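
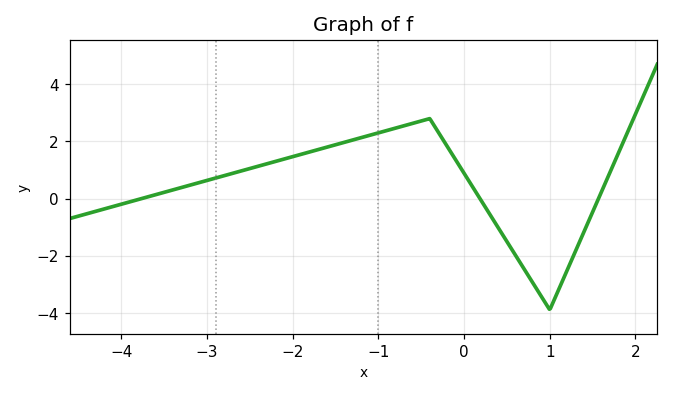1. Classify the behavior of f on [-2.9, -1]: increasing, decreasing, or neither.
increasing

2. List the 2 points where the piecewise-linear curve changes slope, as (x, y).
(-0.4, 2.8); (1, -3.9)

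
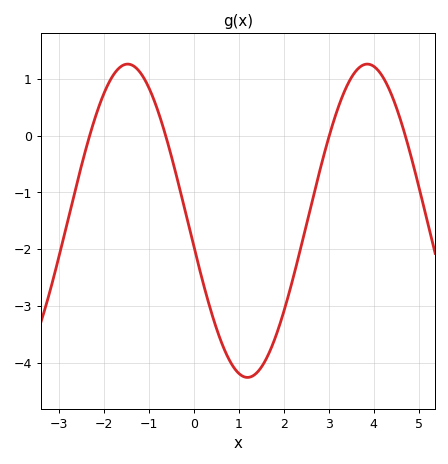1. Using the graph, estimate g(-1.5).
1.3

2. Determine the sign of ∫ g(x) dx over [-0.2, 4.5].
negative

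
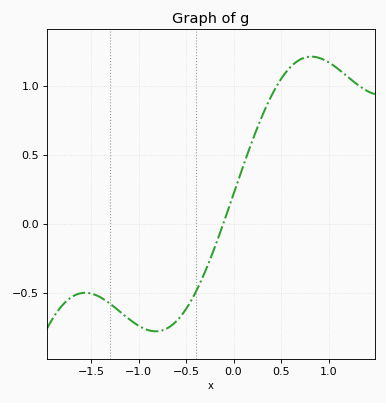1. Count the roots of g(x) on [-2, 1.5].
1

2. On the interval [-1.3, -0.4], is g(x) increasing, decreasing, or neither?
neither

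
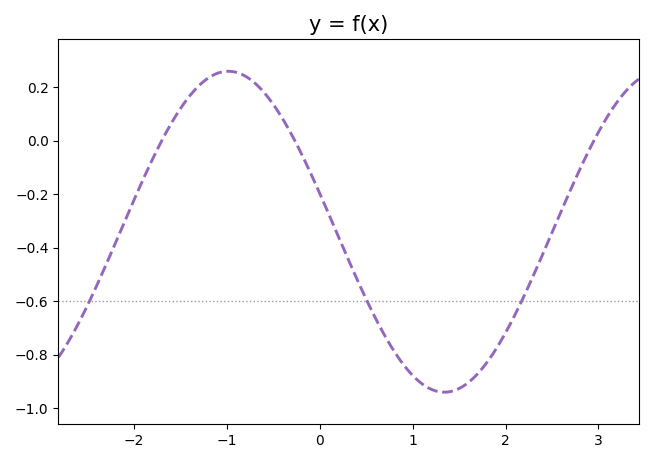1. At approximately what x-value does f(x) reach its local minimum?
1.34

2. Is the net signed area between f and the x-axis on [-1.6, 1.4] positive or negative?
negative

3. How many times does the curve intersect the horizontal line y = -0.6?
3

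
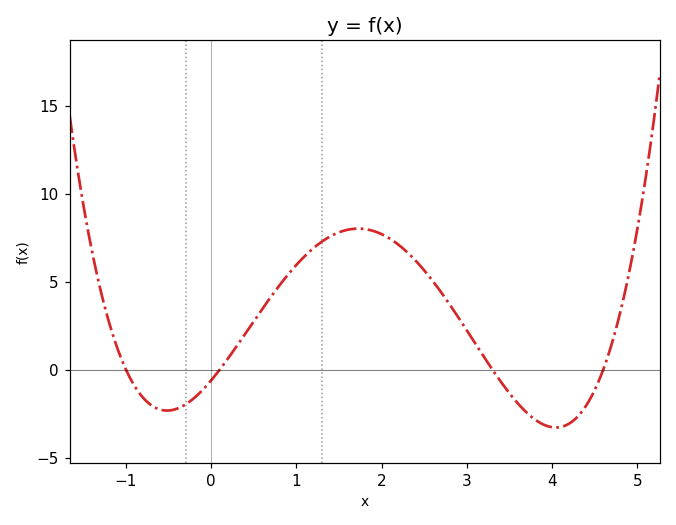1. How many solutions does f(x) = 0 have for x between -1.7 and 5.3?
4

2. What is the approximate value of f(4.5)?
-1.16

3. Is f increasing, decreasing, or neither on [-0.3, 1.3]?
increasing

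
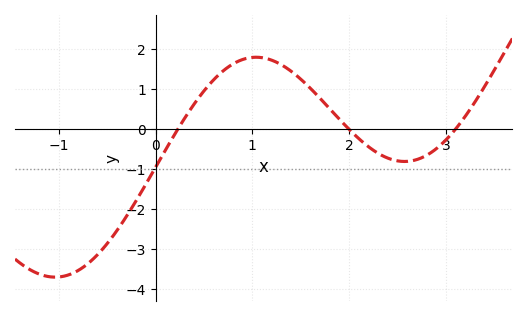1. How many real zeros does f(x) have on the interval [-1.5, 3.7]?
3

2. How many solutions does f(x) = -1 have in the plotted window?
1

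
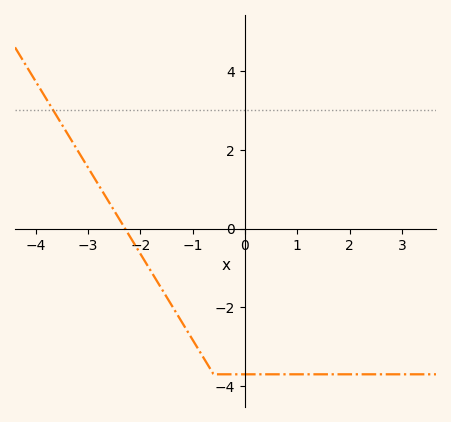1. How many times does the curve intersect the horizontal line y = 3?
1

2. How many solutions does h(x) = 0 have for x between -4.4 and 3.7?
1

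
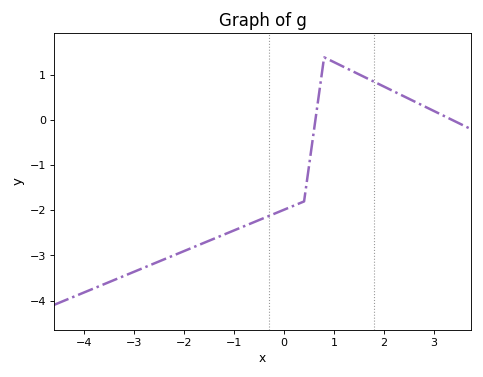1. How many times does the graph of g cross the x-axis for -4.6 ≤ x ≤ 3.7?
2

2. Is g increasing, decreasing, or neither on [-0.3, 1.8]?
neither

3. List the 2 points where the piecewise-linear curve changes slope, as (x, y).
(0.4, -1.8); (0.8, 1.4)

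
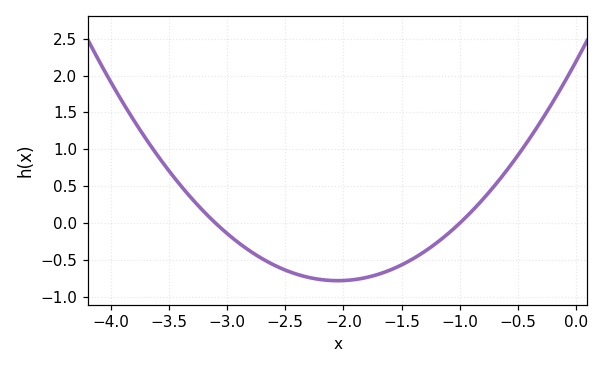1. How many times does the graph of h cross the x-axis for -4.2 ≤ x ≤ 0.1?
2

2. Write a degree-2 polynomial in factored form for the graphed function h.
y = 0.71(x + 3.1)(x + 1)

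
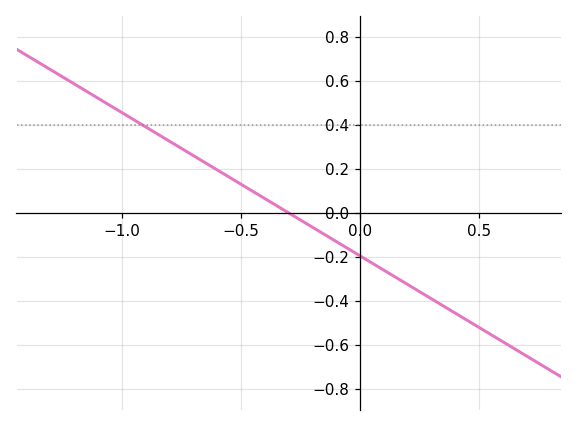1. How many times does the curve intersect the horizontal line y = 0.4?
1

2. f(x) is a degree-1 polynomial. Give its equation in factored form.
y = -0.65(x + 0.3)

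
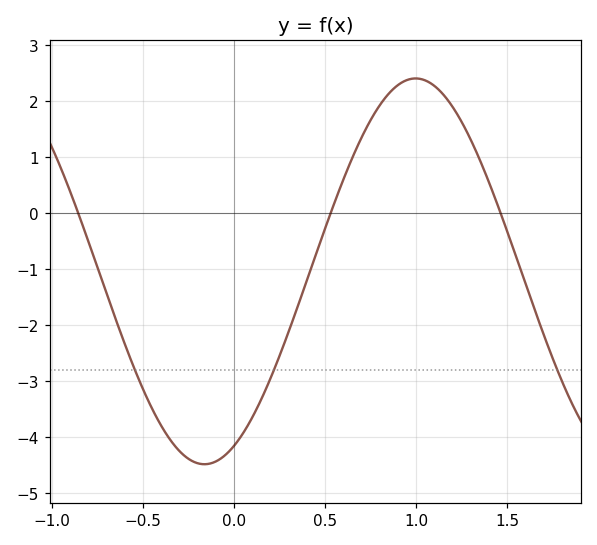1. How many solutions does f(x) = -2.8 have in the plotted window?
3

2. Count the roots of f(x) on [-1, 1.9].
3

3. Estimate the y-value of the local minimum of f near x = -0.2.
-4.5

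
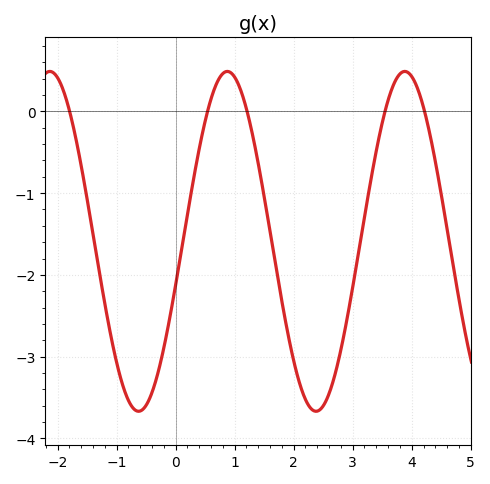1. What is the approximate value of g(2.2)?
-3.5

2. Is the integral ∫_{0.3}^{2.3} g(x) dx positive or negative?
negative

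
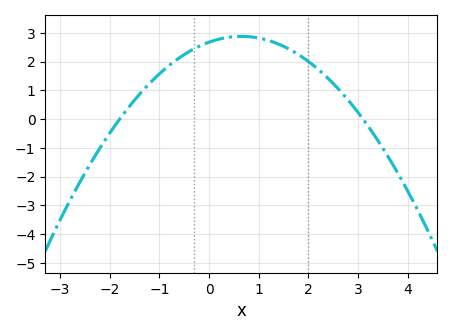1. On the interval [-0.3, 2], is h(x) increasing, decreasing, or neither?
neither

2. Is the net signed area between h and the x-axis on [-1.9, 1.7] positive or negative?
positive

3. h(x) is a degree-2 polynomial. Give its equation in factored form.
y = -0.48(x + 1.8)(x - 3.1)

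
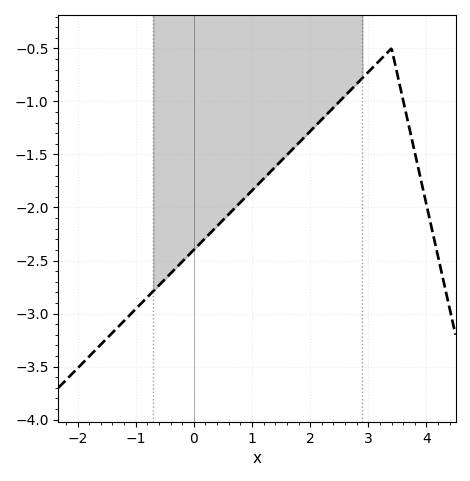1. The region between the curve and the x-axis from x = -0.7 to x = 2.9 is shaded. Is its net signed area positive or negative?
negative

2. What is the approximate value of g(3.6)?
-1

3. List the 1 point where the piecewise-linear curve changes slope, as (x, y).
(3.4, -0.5)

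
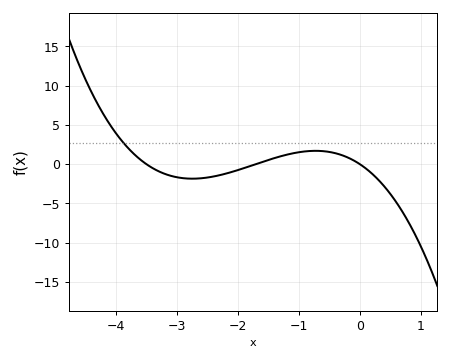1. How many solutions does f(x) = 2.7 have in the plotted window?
1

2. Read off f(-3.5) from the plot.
0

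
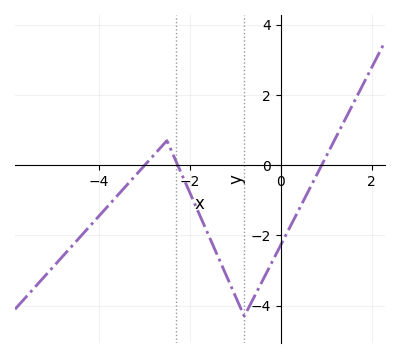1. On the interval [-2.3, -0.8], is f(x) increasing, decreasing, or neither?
decreasing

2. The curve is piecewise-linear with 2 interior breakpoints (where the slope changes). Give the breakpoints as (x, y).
(-2.5, 0.7); (-0.8, -4.3)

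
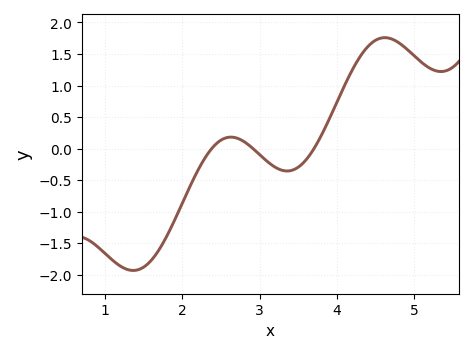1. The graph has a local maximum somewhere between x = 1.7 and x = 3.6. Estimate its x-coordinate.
2.63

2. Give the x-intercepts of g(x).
2.38, 2.92, 3.7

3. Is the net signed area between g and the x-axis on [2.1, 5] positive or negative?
positive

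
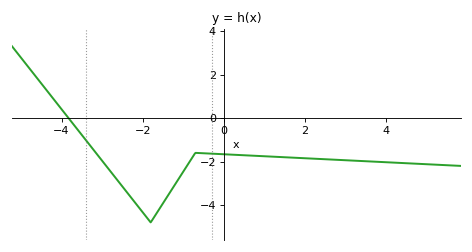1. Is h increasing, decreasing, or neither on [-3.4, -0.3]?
neither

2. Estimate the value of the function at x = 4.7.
-2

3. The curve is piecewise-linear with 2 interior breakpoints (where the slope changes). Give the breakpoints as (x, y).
(-1.8, -4.8); (-0.7, -1.6)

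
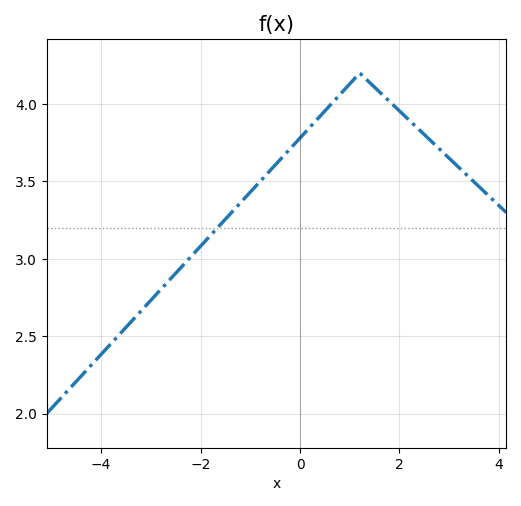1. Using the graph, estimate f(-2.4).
2.94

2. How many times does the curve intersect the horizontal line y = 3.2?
1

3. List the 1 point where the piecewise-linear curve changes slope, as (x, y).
(1.2, 4.2)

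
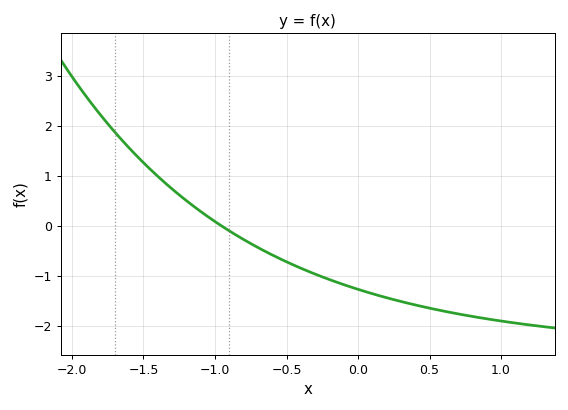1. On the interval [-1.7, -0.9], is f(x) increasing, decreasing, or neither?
decreasing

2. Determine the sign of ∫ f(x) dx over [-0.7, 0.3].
negative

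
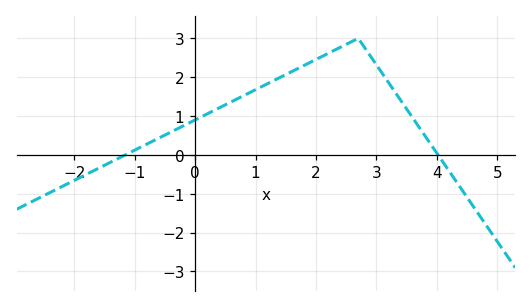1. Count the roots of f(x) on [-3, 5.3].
2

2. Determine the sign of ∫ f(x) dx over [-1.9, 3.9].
positive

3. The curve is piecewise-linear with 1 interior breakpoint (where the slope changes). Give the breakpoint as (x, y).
(2.7, 3)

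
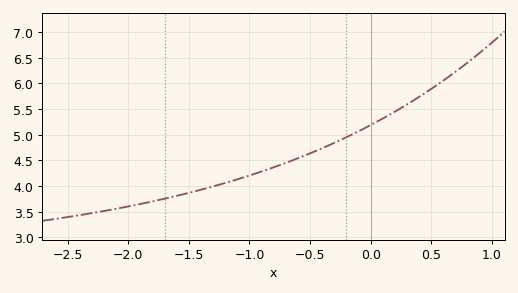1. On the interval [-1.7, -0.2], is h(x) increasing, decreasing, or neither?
increasing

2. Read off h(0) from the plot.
5.2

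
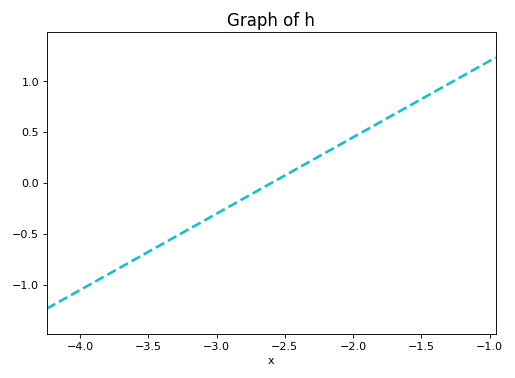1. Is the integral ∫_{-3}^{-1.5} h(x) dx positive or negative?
positive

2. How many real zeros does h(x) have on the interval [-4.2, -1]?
1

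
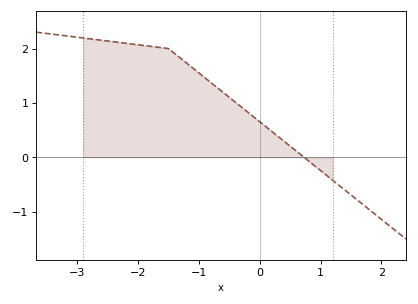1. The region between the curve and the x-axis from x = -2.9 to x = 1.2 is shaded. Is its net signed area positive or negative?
positive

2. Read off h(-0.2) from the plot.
0.8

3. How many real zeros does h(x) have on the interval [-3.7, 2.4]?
1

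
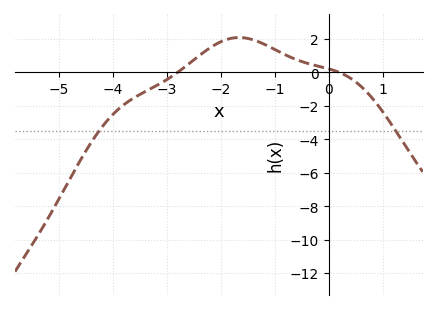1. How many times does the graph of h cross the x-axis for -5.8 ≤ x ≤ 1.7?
2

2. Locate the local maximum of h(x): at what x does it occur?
-1.6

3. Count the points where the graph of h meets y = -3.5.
2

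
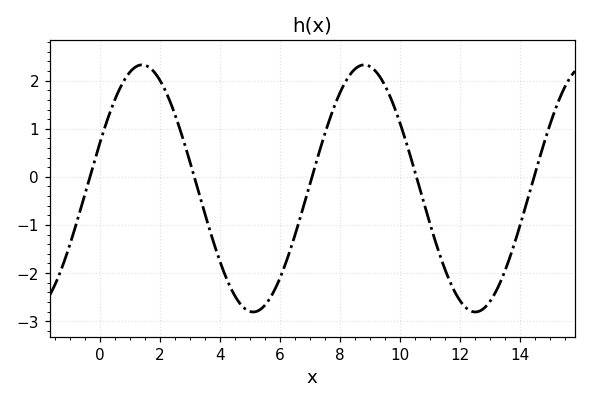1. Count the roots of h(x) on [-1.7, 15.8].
5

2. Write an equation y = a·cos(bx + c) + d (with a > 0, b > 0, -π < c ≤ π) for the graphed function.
y = 2.57cos(0.85x - 1.2) - 0.24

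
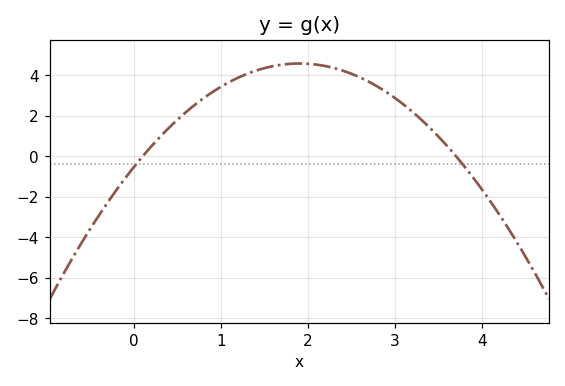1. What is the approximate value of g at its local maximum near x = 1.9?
4.57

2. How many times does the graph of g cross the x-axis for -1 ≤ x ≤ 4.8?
2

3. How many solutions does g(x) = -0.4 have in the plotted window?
2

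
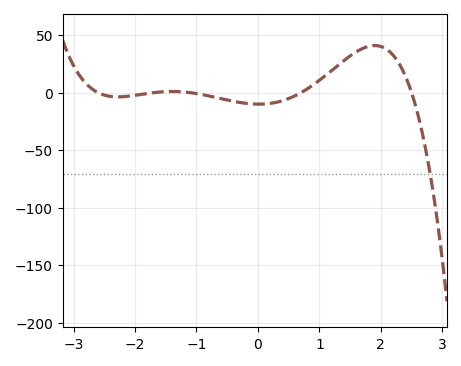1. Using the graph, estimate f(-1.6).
0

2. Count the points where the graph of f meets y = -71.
1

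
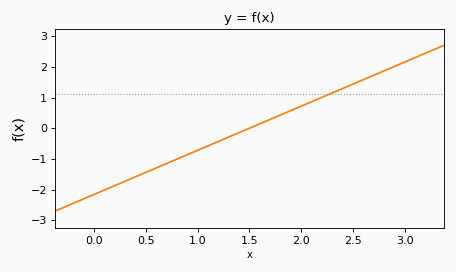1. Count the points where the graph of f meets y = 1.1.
1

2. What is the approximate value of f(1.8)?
0.4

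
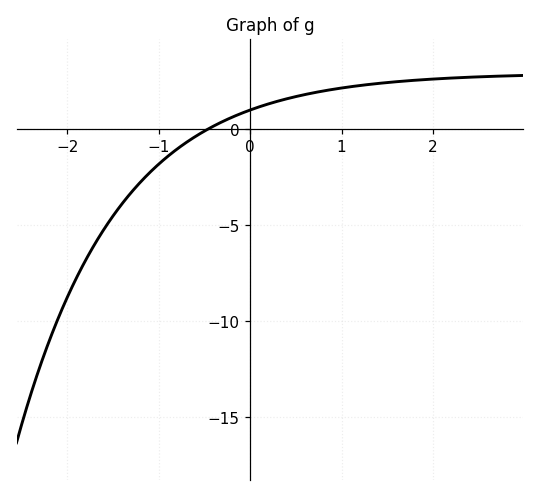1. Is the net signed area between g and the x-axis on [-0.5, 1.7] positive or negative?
positive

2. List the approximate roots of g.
-0.5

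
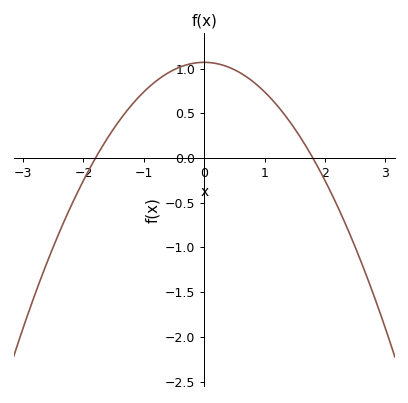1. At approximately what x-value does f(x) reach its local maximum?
0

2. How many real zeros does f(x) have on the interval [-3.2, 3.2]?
2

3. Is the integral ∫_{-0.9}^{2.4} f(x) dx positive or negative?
positive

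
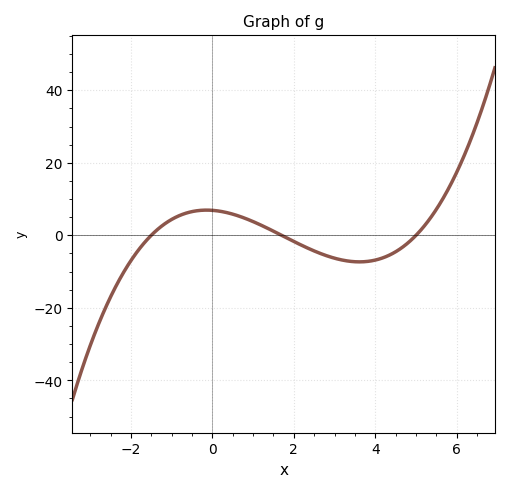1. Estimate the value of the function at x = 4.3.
-5.7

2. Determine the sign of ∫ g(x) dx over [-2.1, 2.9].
positive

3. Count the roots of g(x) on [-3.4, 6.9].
3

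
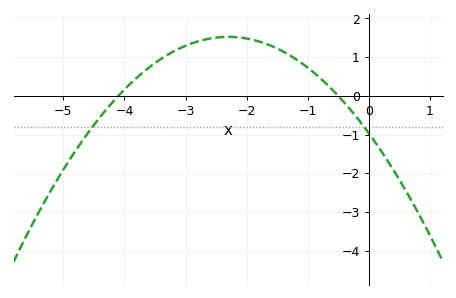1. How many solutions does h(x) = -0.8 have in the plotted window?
2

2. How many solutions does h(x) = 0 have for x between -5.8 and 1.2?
2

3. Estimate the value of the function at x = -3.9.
0.32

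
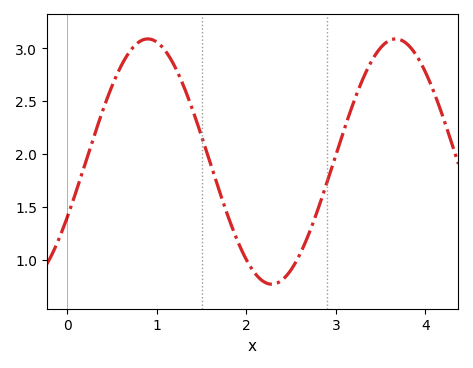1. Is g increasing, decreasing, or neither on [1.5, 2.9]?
neither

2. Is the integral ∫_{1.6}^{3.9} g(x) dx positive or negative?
positive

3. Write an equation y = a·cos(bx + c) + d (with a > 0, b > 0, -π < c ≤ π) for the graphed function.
y = 1.16cos(2.27x - 2.04) + 1.93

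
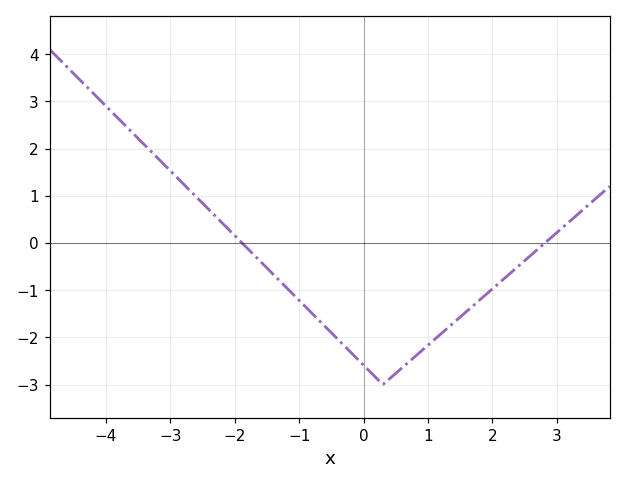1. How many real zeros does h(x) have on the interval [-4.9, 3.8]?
2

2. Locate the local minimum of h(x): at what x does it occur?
0.3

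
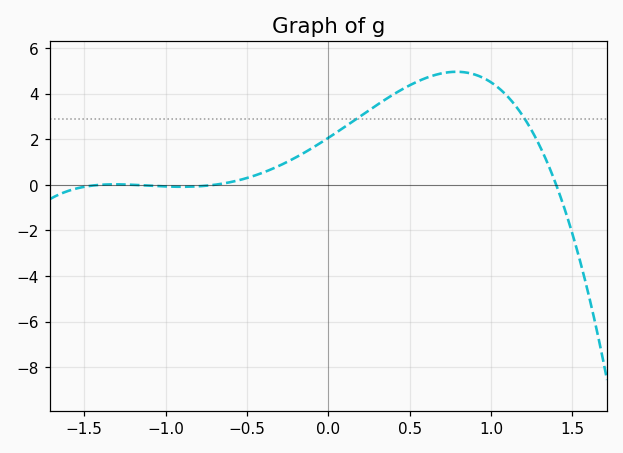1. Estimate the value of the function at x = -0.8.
0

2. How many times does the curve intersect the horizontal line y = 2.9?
2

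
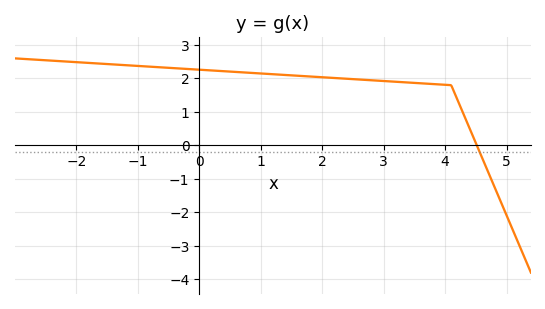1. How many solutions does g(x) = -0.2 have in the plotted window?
1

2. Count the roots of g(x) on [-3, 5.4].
1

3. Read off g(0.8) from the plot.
2.17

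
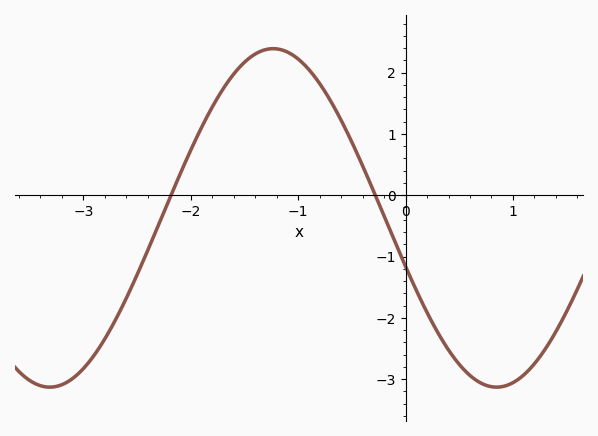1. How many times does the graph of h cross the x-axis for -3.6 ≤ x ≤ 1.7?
2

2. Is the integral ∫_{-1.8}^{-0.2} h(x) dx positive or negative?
positive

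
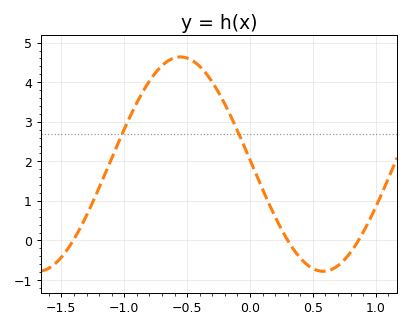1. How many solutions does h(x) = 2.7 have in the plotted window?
2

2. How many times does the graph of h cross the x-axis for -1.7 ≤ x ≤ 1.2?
3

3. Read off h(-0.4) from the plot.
4.4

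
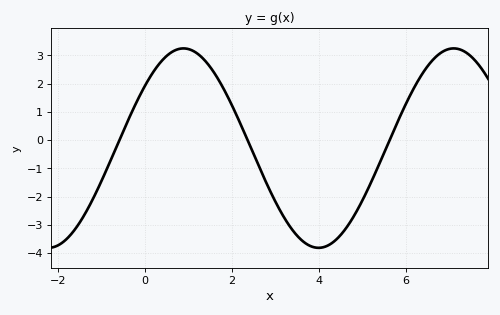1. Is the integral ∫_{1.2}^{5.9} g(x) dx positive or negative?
negative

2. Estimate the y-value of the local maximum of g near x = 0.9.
3.25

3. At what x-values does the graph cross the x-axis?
-0.595, 2.36, 5.63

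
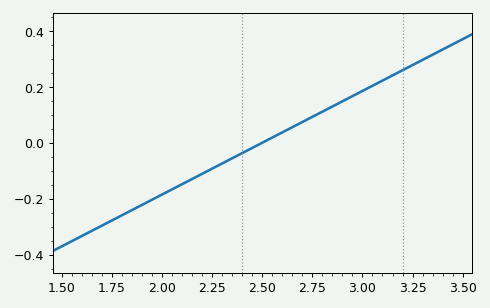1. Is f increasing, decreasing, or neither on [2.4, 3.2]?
increasing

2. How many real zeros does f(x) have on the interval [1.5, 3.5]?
1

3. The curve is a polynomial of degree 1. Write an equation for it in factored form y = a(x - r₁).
y = 0.37(x - 2.5)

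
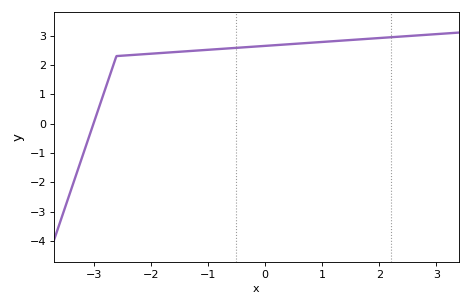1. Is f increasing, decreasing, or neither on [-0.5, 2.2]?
increasing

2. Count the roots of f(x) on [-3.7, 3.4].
1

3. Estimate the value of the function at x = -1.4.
2.46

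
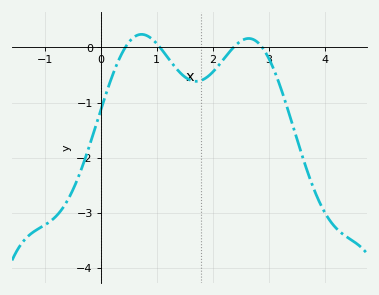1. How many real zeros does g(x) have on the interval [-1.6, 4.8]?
4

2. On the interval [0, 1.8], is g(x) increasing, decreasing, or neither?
neither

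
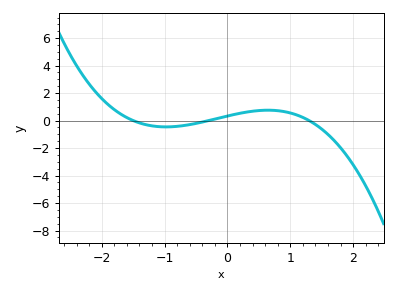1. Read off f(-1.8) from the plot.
0.795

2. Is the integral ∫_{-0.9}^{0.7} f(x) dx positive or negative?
positive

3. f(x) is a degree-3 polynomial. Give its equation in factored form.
y = -0.57(x + 1.5)(x + 0.3)(x - 1.3)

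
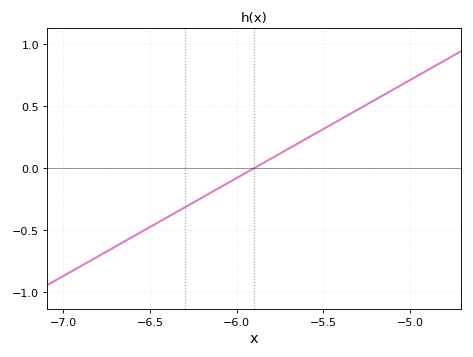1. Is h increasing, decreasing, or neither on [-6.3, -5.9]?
increasing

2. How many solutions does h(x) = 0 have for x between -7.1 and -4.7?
1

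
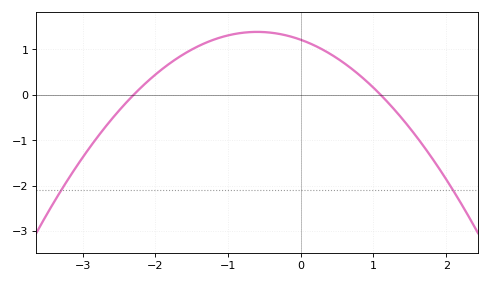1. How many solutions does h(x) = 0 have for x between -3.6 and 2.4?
2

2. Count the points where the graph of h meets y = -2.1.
2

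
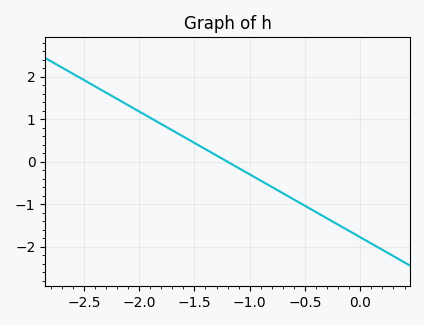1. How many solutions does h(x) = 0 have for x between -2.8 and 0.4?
1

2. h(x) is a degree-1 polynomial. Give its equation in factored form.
y = -1.48(x + 1.2)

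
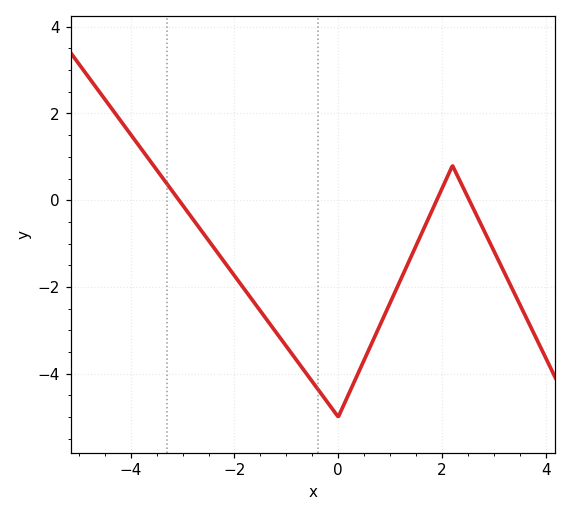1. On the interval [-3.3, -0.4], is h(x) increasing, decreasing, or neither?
decreasing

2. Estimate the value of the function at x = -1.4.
-2.72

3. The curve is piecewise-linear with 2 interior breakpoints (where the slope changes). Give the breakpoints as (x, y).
(0, -5); (2.2, 0.8)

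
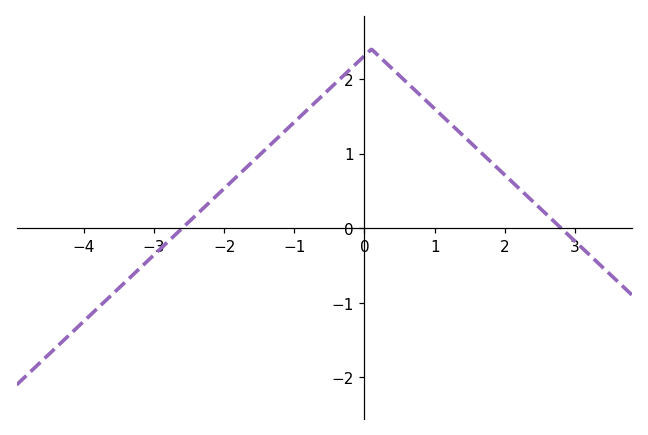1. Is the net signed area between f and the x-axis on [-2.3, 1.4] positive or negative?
positive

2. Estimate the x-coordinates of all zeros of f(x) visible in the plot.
-2.6, 2.8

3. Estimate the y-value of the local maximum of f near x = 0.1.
2.4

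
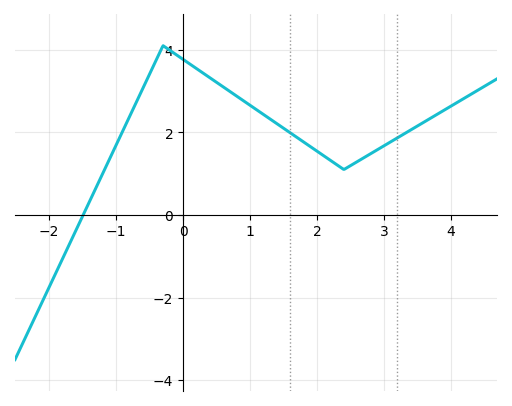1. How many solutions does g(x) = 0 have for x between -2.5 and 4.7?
1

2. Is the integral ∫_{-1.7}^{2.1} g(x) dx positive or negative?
positive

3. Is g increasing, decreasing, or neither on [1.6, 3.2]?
neither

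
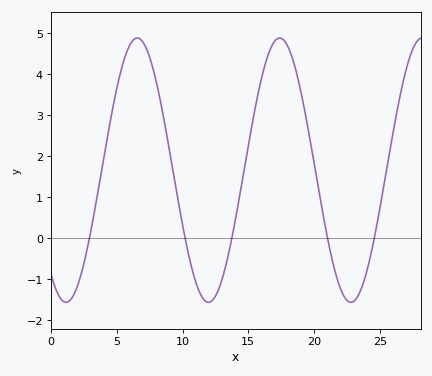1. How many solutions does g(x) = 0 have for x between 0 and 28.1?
5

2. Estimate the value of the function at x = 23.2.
-1.48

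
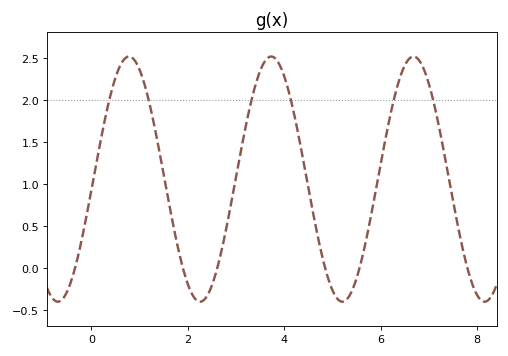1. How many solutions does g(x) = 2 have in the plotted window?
6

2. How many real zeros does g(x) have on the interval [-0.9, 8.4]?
6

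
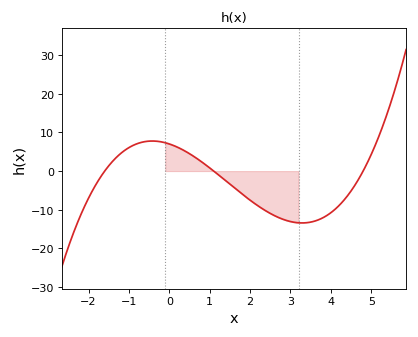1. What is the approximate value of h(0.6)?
4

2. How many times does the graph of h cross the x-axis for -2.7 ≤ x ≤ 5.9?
3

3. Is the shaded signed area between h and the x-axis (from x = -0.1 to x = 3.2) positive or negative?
negative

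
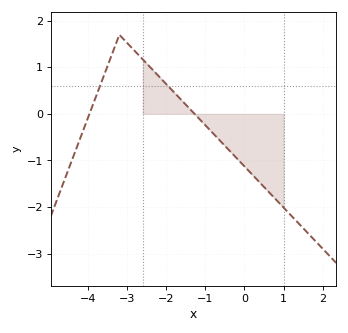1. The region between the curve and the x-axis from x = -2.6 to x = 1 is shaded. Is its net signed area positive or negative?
negative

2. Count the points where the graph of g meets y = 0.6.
2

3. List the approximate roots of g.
-4, -1.3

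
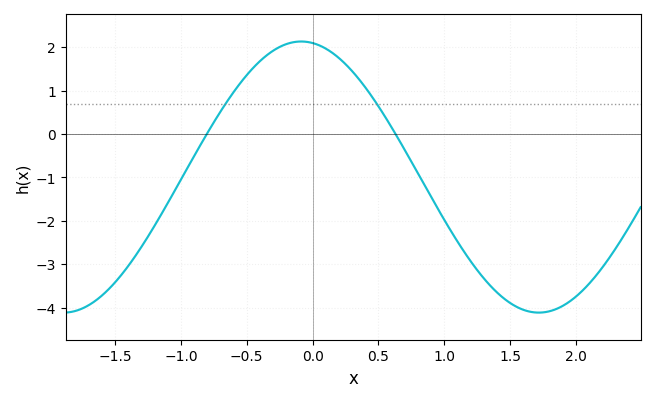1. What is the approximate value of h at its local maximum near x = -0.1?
2.13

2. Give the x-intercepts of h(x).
-0.804, 0.631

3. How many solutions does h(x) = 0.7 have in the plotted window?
2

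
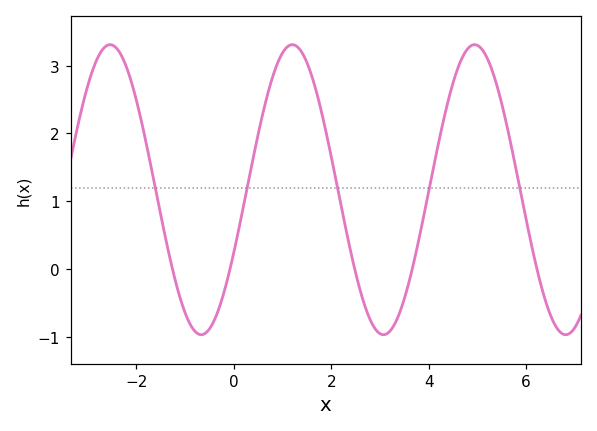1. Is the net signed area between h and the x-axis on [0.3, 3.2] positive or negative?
positive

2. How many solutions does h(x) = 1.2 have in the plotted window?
5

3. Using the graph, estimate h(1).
3.2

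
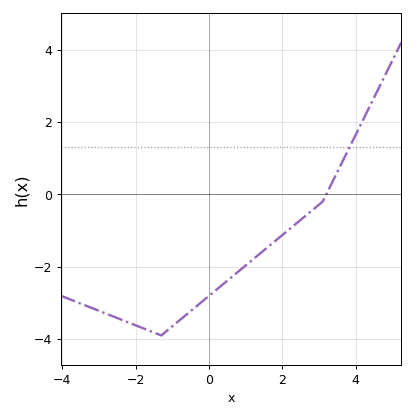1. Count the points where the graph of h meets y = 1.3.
1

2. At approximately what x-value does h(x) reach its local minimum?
-1.2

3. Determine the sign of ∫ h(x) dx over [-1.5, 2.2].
negative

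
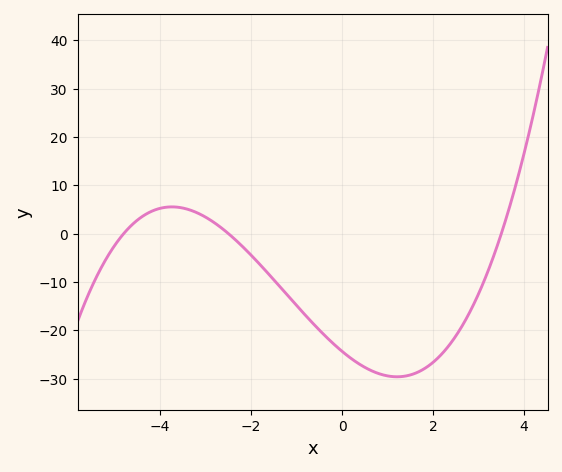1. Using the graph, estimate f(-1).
-15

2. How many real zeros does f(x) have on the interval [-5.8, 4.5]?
3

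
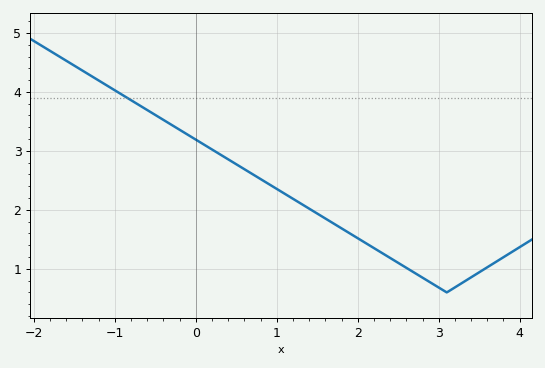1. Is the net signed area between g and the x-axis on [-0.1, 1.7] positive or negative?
positive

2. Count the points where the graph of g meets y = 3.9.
1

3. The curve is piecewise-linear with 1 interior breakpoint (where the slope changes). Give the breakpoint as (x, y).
(3.1, 0.6)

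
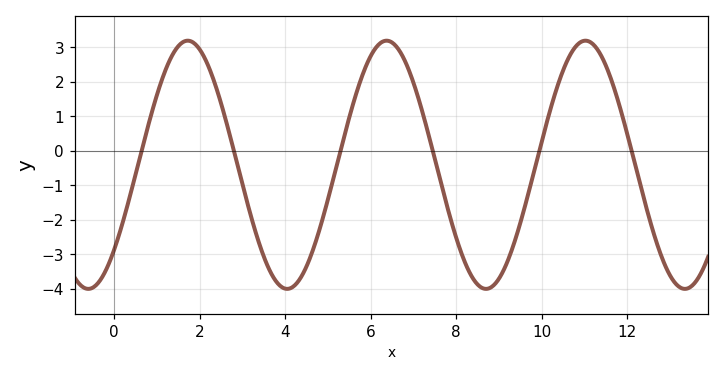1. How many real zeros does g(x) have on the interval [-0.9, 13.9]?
6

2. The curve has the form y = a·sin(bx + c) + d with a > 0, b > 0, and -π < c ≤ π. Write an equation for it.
y = 3.6sin(1.4x - 0.75) - 0.41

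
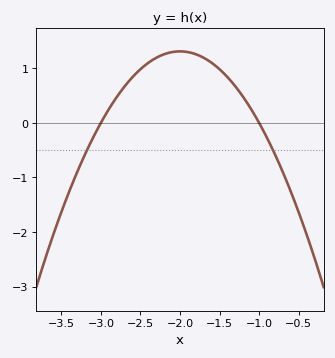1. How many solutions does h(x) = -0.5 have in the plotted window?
2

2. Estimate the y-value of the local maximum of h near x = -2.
1.31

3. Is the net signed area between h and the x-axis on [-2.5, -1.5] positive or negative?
positive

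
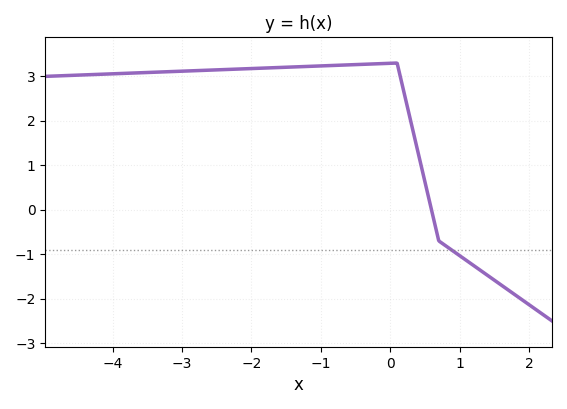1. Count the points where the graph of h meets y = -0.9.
1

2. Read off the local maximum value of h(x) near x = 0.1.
3.3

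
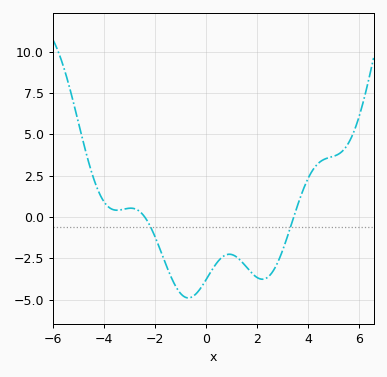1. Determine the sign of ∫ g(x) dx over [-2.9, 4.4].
negative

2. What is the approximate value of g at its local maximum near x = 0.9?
-2.2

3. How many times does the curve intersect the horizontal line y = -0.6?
2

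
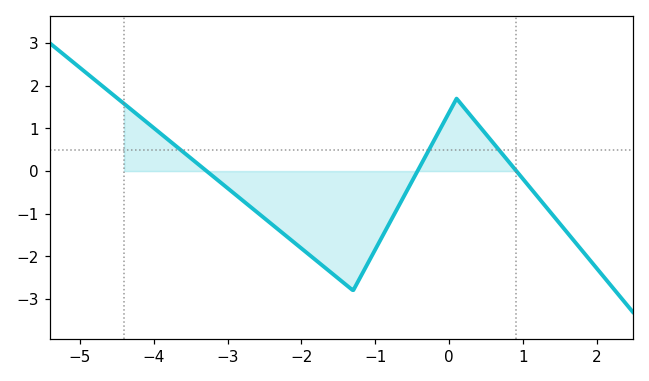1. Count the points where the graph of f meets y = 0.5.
3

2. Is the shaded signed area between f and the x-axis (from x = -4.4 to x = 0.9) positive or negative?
negative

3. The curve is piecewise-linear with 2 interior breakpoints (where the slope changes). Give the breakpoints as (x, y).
(-1.3, -2.8); (0.1, 1.7)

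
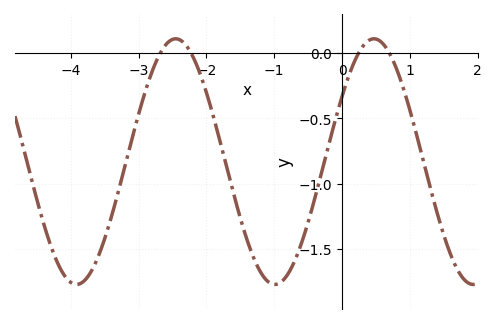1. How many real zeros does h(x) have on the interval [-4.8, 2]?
4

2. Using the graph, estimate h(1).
-0.45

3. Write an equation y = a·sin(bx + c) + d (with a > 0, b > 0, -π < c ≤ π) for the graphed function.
y = 0.94sin(2.1x + 0.56) - 0.83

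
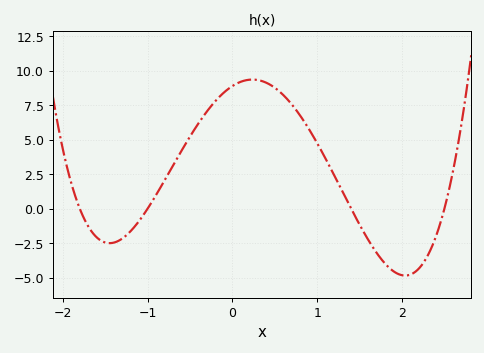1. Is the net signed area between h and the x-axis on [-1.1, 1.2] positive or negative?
positive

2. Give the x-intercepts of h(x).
-1.8, -1, 1.4, 2.5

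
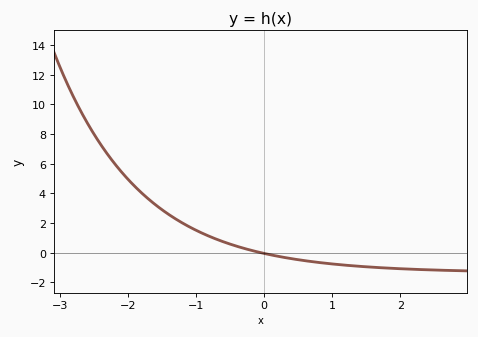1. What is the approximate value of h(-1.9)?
4.48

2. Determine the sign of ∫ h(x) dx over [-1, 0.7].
positive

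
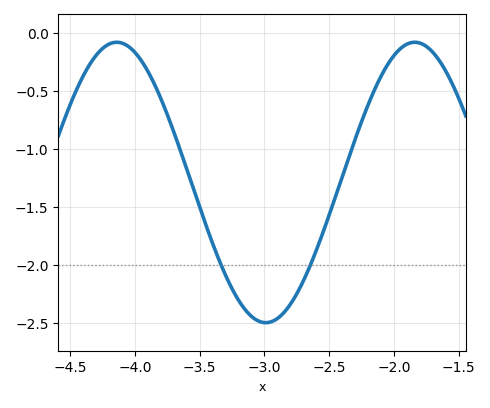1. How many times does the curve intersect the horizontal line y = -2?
2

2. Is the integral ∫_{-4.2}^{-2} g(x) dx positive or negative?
negative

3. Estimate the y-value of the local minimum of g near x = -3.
-2.5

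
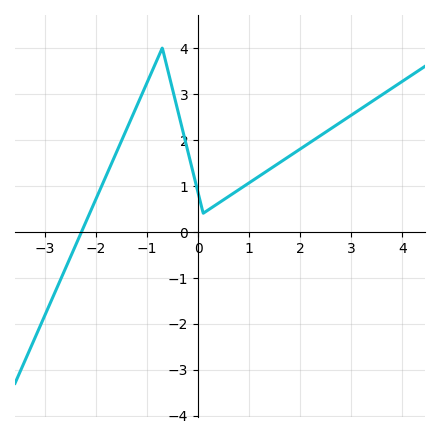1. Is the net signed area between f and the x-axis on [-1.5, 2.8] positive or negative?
positive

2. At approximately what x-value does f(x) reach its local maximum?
-0.8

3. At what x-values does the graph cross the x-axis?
-2.2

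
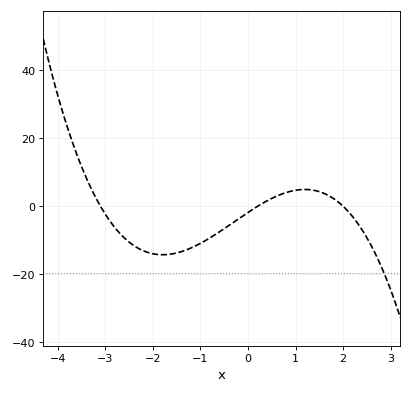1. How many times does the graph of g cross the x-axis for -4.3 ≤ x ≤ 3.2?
3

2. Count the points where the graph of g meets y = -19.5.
1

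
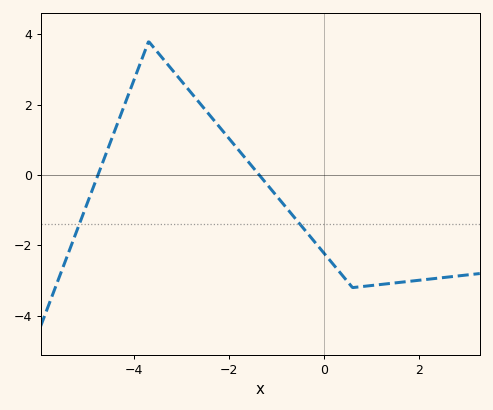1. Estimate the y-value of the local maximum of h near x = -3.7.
3.8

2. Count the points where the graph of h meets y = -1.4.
2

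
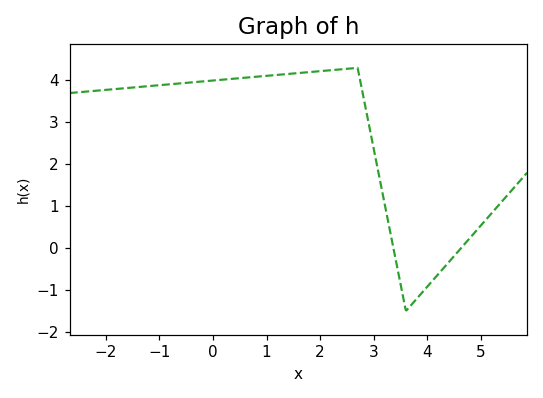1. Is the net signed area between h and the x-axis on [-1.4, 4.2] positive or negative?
positive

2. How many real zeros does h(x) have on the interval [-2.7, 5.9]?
2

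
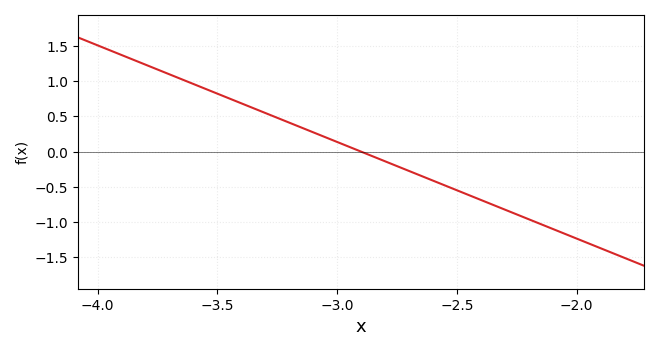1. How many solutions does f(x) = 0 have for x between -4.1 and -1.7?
1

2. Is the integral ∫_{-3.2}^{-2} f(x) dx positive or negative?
negative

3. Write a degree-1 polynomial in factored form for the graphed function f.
y = -1.37(x + 2.9)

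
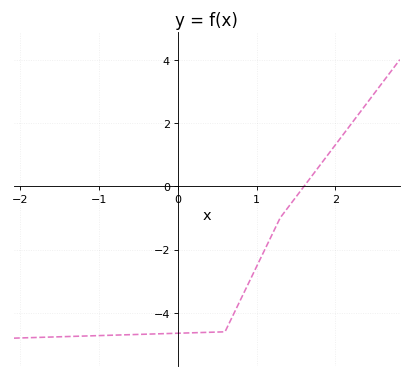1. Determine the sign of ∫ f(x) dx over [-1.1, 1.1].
negative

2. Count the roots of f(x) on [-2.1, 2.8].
1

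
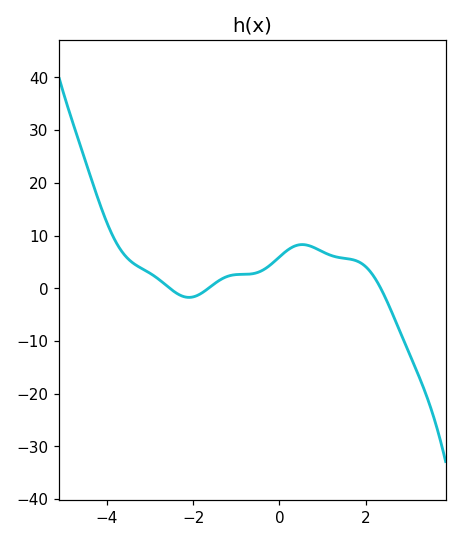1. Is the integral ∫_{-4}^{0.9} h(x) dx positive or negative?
positive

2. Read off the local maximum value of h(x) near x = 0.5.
8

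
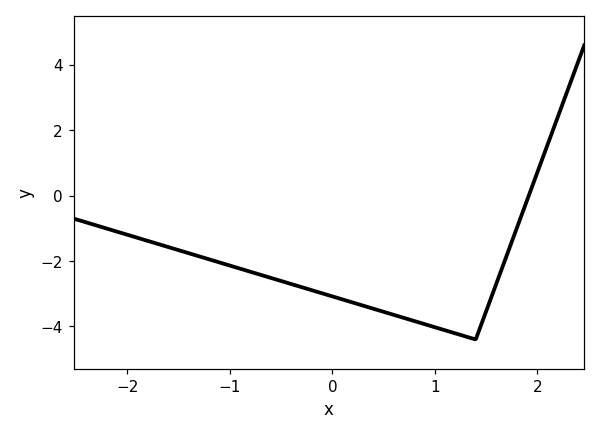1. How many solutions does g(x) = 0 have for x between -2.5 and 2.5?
1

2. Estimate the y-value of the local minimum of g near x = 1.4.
-4.4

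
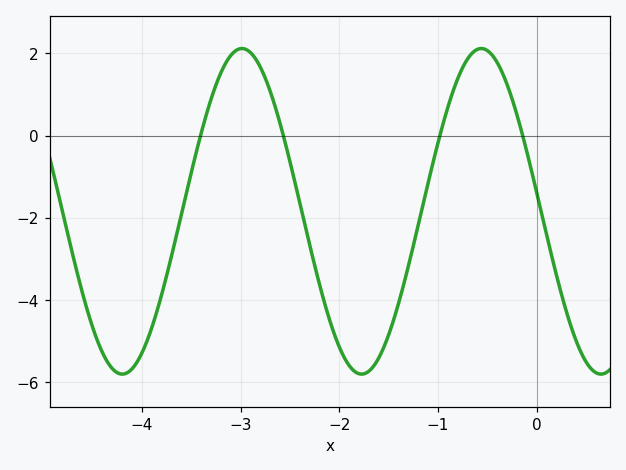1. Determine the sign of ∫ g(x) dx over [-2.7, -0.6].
negative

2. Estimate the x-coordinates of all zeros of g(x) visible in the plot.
-3.4, -2.6, -1, -0.1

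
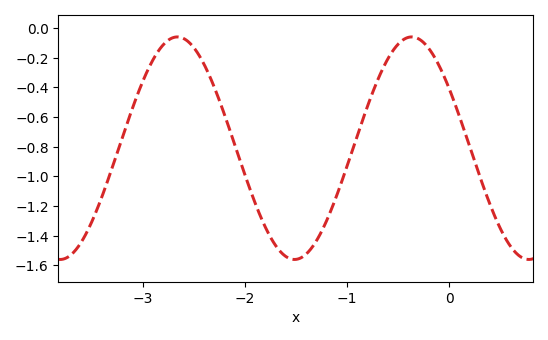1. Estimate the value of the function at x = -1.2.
-1.3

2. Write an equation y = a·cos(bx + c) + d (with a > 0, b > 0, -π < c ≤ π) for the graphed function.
y = 0.75cos(2.7x + 1) - 0.81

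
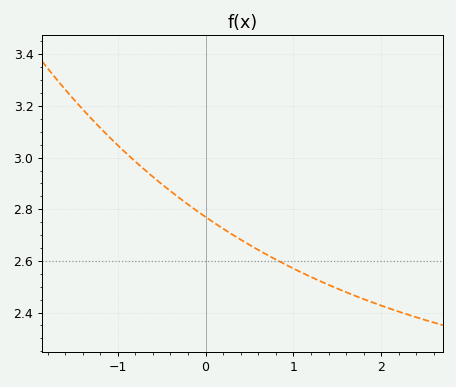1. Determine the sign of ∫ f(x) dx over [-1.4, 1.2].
positive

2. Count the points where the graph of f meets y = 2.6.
1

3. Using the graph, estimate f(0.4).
2.68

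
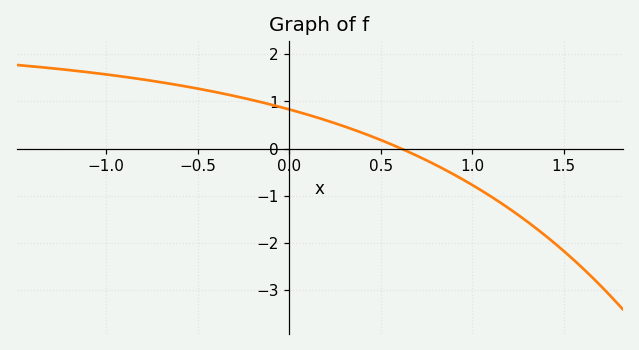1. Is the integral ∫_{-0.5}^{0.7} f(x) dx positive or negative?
positive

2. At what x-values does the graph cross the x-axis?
0.612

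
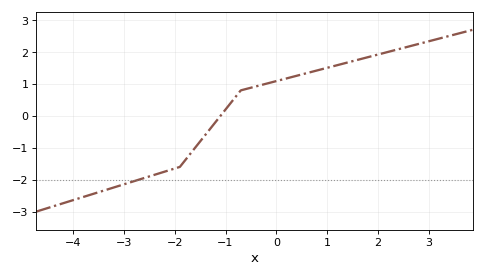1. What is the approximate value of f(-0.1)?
1.05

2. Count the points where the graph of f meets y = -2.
1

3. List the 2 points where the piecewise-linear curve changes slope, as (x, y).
(-1.9, -1.6); (-0.7, 0.8)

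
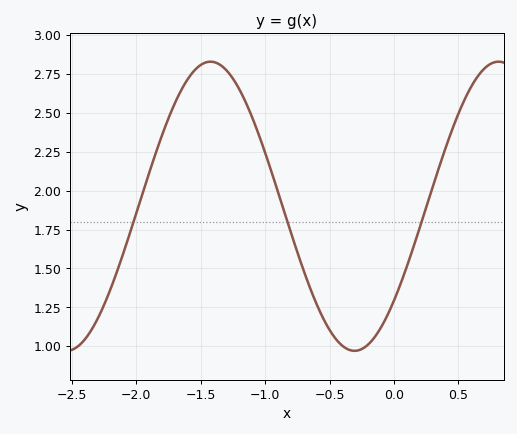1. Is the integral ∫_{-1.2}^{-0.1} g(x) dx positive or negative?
positive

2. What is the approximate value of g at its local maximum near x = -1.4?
2.83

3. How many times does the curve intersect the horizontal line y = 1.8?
3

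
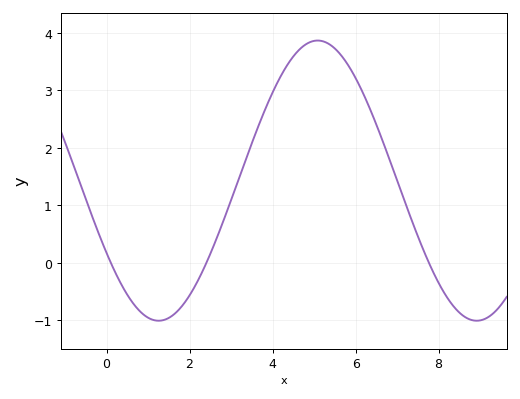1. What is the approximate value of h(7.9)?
-0.209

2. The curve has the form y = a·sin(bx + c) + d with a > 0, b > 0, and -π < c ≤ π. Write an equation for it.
y = 2.44sin(0.82x - 2.6) + 1.43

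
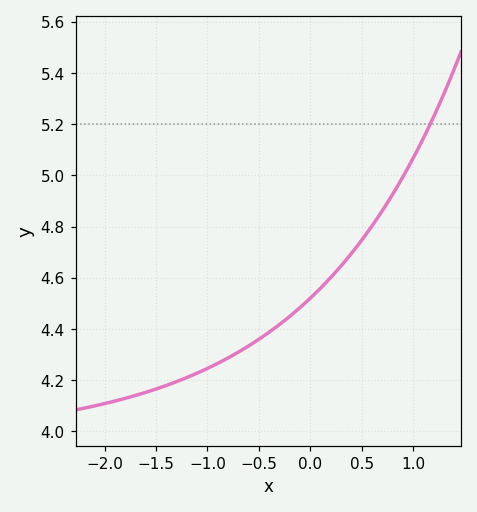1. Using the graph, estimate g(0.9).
5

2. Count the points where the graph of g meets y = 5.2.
1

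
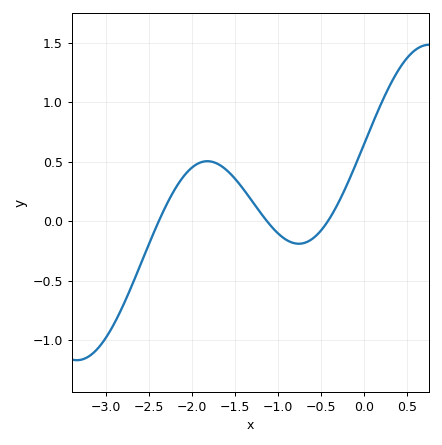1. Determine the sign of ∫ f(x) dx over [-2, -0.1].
positive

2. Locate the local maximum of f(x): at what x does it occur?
-1.8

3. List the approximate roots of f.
-2.4, -1.1, -0.4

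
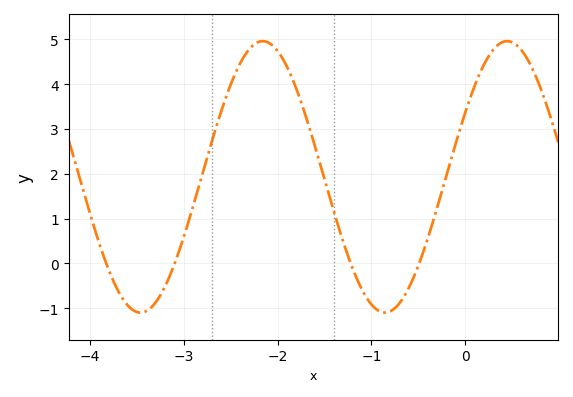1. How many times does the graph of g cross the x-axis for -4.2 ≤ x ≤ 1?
4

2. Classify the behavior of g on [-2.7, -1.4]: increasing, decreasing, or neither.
neither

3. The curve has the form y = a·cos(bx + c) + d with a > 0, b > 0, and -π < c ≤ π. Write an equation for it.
y = 3.03cos(2.4x - 1.1) + 1.93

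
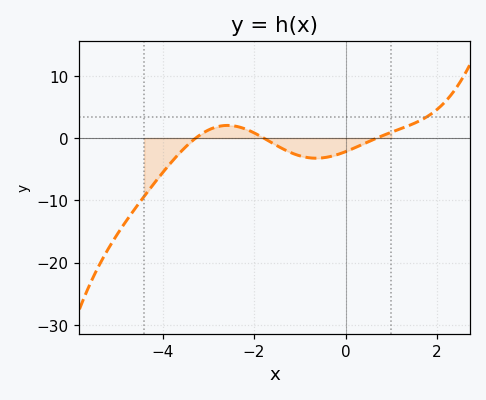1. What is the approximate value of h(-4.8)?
-13.4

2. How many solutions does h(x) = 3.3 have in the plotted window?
1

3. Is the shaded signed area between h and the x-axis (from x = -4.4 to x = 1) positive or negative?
negative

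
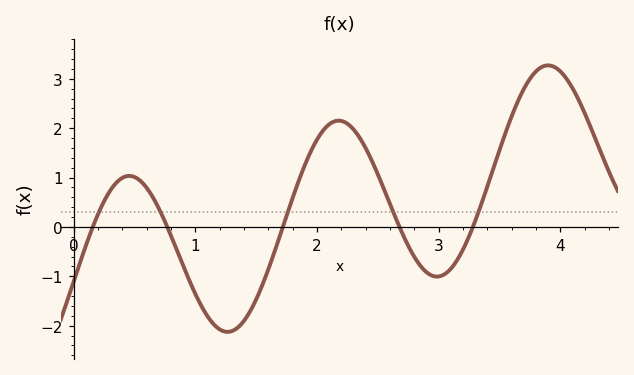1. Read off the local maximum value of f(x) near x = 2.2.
2.2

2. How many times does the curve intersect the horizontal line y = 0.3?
5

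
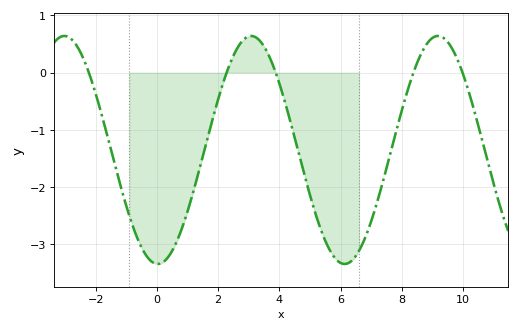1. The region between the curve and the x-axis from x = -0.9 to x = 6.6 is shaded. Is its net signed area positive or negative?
negative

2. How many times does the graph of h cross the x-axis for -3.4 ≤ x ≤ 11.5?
5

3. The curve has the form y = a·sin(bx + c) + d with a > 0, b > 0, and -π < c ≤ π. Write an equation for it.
y = 1.99sin(1.03x - 1.6) - 1.35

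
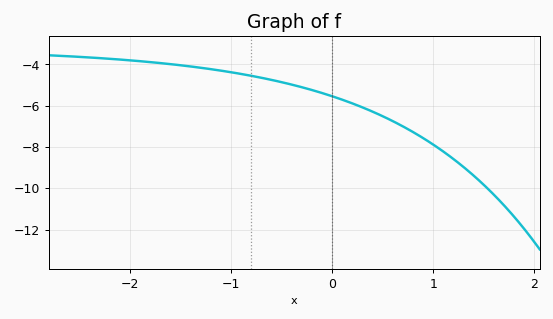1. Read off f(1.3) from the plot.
-9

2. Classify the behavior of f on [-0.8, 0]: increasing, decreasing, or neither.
decreasing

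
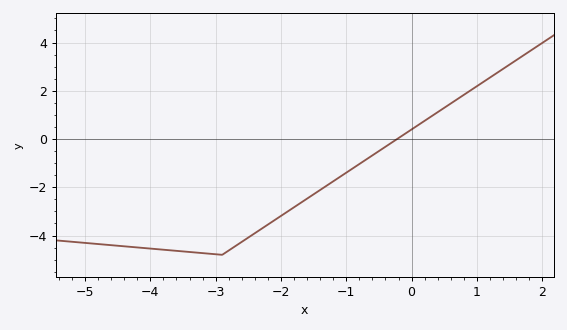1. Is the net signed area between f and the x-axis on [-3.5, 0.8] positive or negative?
negative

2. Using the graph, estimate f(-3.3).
-4.8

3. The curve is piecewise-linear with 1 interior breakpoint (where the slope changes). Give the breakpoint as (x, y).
(-2.9, -4.8)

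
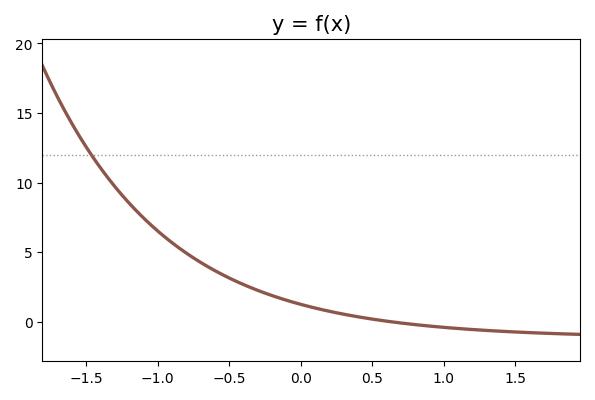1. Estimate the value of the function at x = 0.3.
0.542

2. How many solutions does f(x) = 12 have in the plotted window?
1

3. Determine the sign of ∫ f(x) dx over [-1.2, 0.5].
positive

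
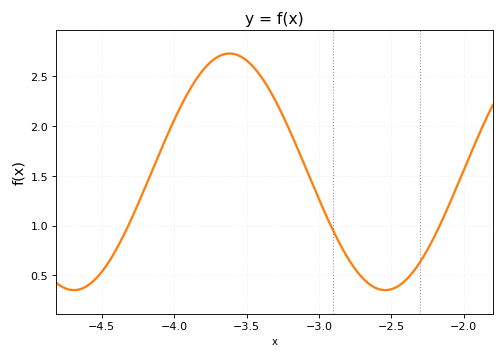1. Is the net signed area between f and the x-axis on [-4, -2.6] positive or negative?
positive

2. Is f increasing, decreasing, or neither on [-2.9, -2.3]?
neither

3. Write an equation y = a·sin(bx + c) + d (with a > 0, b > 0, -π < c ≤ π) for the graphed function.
y = 1.19sin(2.92x - 0.432) + 1.54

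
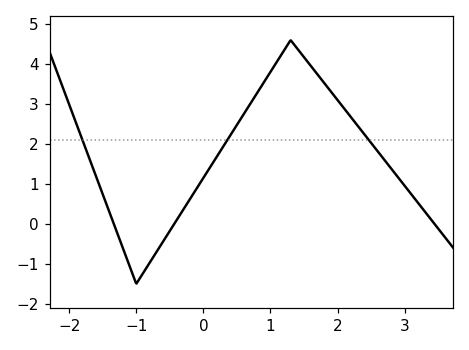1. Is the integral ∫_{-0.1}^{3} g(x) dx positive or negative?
positive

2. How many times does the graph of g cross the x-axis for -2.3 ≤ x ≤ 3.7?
3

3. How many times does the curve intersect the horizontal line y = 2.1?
3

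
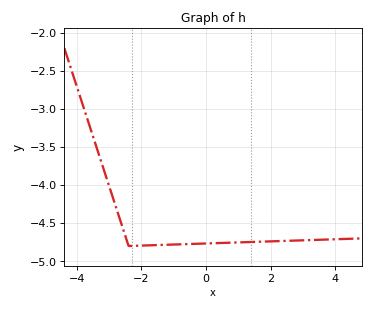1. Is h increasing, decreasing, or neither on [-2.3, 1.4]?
increasing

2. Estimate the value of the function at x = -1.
-4.78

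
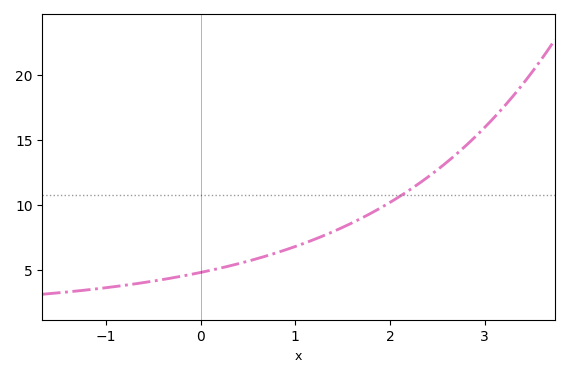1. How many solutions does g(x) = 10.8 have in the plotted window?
1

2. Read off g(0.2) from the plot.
5.12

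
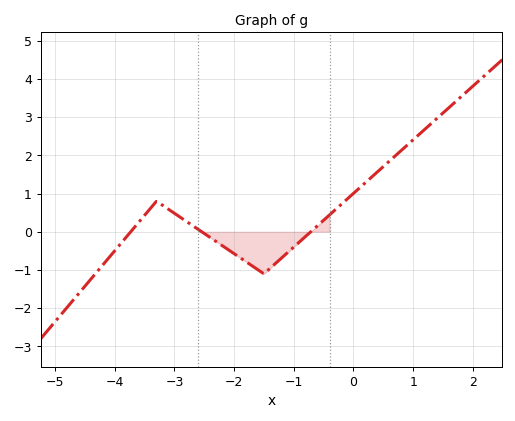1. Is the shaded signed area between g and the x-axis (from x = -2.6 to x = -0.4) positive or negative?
negative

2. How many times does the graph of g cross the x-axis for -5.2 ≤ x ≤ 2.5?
3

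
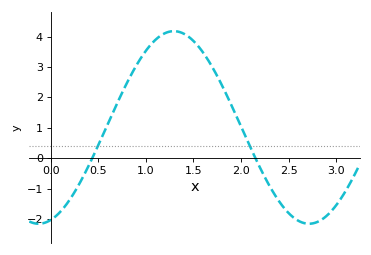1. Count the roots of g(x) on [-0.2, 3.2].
2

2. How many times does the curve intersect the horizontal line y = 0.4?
2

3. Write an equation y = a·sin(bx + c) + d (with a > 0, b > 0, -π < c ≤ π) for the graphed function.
y = 3.17sin(2.2x - 1.3) + 1.01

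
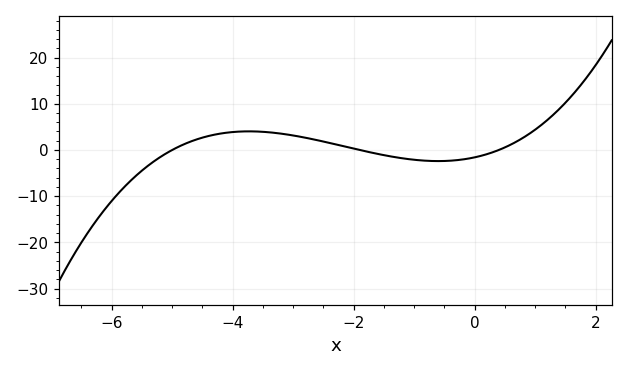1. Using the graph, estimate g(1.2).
6.46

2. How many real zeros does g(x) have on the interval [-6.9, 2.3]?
3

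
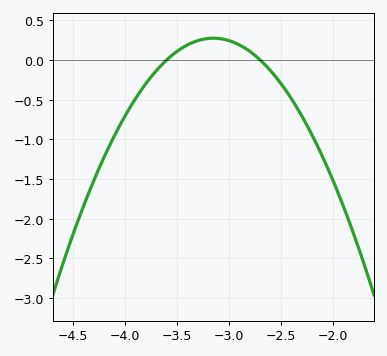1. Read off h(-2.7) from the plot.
0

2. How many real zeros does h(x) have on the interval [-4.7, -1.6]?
2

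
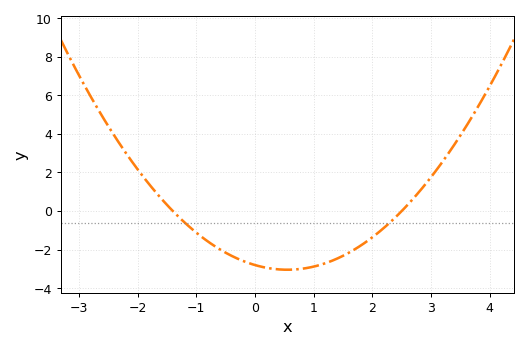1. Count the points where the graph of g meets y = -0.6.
2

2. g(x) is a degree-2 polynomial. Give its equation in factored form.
y = 0.8(x + 1.4)(x - 2.5)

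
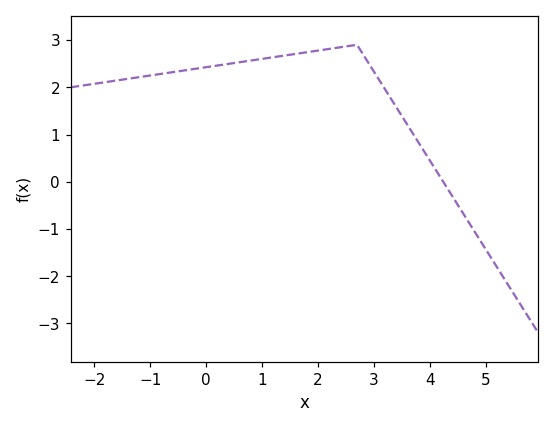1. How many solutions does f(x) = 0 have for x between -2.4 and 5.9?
1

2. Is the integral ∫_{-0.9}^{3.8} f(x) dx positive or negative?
positive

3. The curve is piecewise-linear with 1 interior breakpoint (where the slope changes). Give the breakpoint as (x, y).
(2.7, 2.9)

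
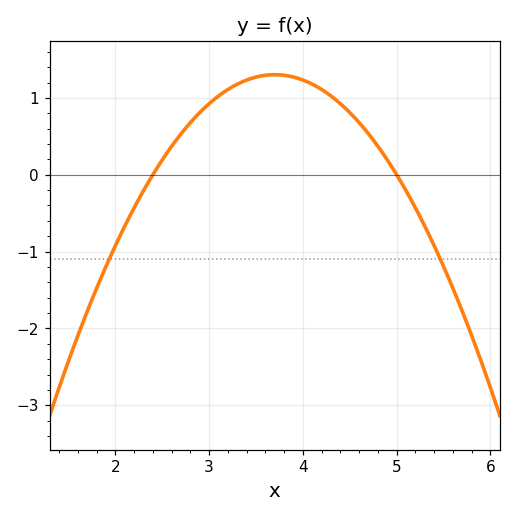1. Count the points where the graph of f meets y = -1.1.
2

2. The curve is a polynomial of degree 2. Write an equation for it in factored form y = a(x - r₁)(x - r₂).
y = -0.77(x - 2.4)(x - 5)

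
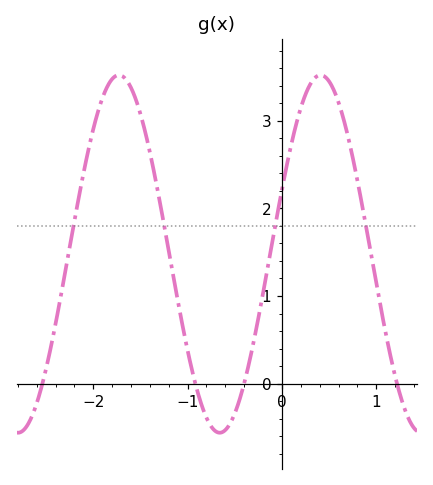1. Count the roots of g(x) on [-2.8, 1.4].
4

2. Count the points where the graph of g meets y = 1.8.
4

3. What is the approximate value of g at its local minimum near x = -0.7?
-0.56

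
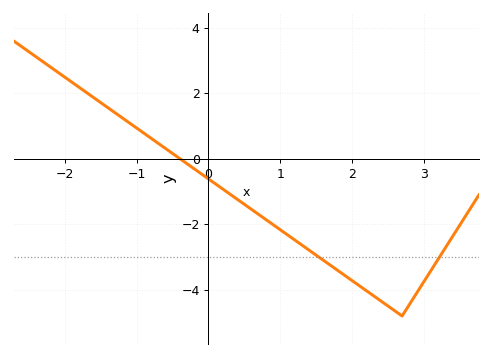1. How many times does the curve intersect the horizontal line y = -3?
2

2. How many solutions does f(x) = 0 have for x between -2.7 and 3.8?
1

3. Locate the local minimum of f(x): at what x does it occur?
2.7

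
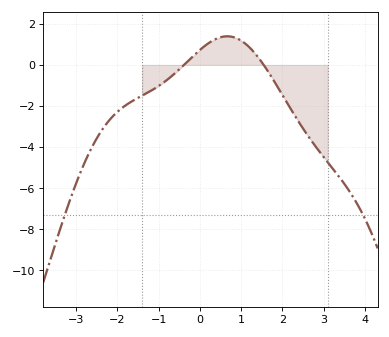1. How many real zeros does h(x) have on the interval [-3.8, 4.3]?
2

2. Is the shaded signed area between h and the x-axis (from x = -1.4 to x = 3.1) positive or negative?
negative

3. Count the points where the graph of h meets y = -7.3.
2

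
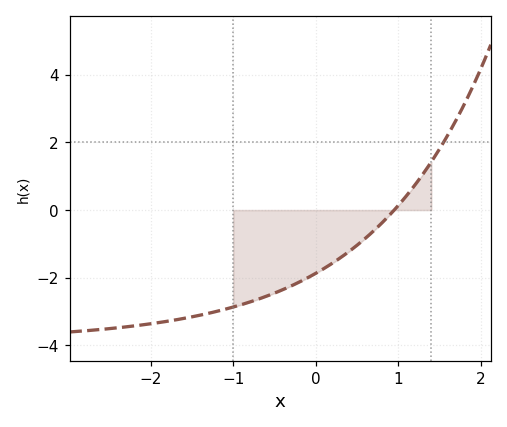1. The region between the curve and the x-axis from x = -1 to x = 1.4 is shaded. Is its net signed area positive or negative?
negative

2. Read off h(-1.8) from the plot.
-3.29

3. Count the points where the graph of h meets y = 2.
1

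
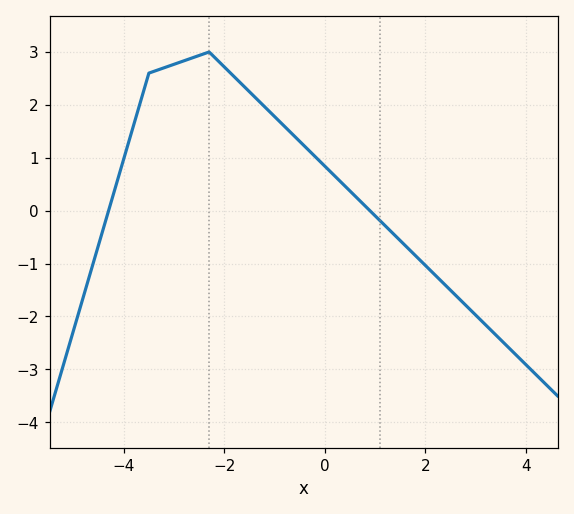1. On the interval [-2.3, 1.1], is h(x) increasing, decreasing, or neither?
decreasing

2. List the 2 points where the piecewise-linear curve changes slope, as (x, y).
(-3.5, 2.6); (-2.3, 3)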